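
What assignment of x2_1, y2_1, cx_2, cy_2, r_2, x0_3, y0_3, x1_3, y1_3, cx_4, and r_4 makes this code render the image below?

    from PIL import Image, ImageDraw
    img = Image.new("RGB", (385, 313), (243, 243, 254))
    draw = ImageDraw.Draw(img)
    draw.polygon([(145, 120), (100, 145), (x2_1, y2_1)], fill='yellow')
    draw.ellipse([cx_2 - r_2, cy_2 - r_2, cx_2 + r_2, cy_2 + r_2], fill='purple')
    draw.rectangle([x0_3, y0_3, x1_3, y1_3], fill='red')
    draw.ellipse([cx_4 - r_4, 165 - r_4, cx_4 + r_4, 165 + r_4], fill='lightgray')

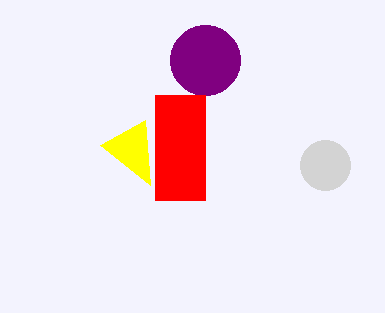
x2_1 = 150, y2_1 = 185, cx_2 = 205, cy_2 = 60, r_2 = 35, x0_3 = 155, y0_3 = 95, x1_3 = 205, y1_3 = 200, cx_4 = 325, r_4 = 25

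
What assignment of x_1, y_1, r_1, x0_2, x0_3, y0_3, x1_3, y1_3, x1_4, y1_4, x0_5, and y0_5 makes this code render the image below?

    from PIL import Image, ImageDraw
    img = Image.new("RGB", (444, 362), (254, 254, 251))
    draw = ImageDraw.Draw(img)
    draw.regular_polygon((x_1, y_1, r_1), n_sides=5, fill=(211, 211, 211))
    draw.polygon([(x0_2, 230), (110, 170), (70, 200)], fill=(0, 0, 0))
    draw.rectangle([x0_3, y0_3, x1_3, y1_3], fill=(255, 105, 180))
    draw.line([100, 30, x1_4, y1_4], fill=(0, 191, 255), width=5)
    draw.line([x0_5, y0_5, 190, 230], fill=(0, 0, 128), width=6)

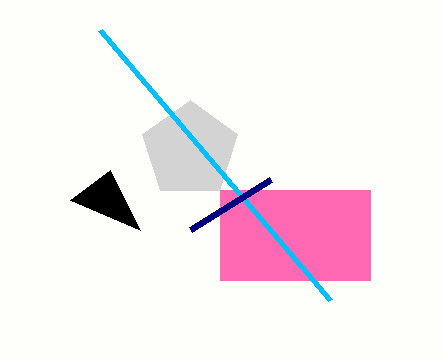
x_1 = 190, y_1 = 150, r_1 = 50, x0_2 = 140, x0_3 = 220, y0_3 = 190, x1_3 = 370, y1_3 = 280, x1_4 = 330, y1_4 = 300, x0_5 = 270, y0_5 = 180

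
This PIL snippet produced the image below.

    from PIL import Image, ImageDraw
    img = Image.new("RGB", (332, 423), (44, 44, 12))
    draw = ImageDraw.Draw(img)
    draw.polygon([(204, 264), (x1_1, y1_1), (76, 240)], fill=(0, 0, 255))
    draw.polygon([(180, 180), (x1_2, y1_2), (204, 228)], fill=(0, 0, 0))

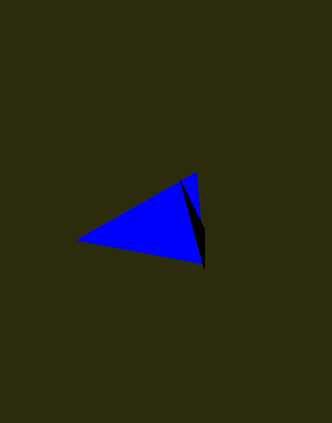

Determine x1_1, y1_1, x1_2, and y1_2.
x1_1 = 196, y1_1 = 172, x1_2 = 204, y1_2 = 268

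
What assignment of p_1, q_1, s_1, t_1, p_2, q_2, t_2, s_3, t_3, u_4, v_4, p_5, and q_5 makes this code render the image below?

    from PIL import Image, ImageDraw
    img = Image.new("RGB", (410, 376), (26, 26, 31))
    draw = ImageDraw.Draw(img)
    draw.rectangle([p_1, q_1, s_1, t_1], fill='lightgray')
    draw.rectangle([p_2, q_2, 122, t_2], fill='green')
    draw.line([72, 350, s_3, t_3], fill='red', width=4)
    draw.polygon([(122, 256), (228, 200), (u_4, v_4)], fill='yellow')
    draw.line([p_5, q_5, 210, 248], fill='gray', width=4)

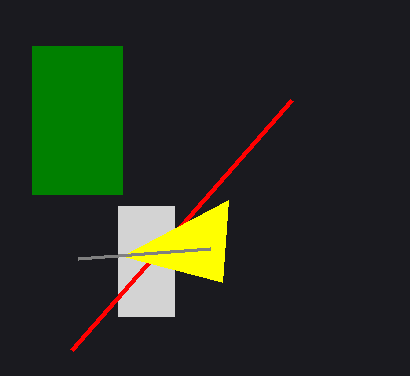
p_1 = 118, q_1 = 206, s_1 = 174, t_1 = 316, p_2 = 32, q_2 = 46, t_2 = 194, s_3 = 292, t_3 = 100, u_4 = 222, v_4 = 282, p_5 = 78, q_5 = 258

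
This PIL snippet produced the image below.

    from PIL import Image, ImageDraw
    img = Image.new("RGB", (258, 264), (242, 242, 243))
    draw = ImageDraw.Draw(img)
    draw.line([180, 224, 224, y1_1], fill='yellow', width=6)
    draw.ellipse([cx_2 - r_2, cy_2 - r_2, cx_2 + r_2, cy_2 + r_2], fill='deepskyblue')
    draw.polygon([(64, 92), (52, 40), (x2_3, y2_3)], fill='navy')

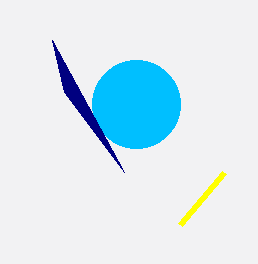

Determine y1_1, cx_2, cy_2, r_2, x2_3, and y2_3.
y1_1 = 172
cx_2 = 136
cy_2 = 104
r_2 = 44
x2_3 = 124
y2_3 = 172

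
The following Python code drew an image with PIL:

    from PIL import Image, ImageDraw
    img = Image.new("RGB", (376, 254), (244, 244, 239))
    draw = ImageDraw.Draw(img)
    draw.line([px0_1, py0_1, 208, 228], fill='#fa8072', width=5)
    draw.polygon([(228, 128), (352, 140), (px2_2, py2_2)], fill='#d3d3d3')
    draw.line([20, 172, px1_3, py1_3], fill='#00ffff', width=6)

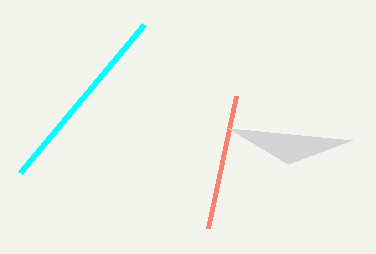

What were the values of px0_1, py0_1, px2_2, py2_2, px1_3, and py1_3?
px0_1 = 236; py0_1 = 96; px2_2 = 288; py2_2 = 164; px1_3 = 144; py1_3 = 24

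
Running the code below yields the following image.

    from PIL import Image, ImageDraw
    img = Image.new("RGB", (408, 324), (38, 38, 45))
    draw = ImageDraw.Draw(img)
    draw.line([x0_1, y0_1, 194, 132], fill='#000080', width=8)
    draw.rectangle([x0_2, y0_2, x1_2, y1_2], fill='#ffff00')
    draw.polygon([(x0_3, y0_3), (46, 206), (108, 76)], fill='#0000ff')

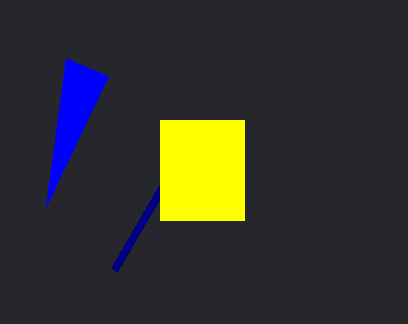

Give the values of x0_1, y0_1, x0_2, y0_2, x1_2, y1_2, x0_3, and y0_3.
x0_1 = 114, y0_1 = 270, x0_2 = 160, y0_2 = 120, x1_2 = 244, y1_2 = 220, x0_3 = 66, y0_3 = 58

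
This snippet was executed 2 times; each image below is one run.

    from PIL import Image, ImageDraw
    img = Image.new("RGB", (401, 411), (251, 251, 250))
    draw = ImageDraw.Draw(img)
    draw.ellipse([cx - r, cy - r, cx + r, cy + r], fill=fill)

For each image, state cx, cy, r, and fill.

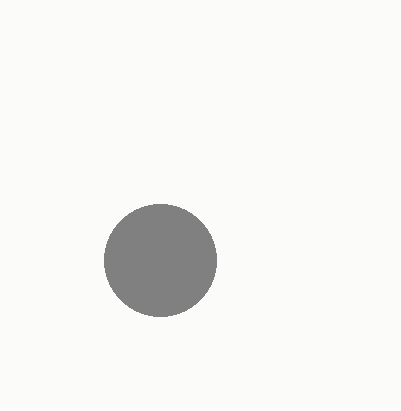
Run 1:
cx = 160; cy = 260; r = 56; fill = 'gray'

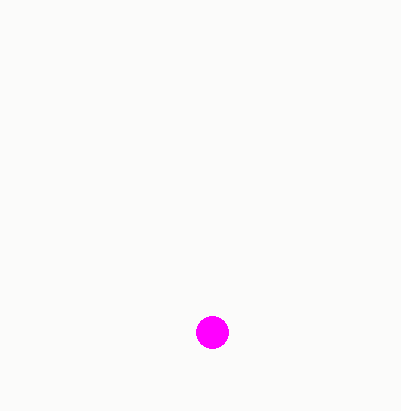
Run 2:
cx = 212; cy = 332; r = 16; fill = 'magenta'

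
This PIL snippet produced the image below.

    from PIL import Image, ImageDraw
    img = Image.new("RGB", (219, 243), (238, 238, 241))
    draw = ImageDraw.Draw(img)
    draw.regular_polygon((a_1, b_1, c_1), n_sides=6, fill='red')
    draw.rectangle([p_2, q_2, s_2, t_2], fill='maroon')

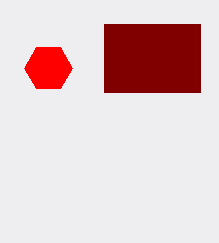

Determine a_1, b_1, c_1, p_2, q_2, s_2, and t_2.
a_1 = 48; b_1 = 68; c_1 = 24; p_2 = 104; q_2 = 24; s_2 = 200; t_2 = 92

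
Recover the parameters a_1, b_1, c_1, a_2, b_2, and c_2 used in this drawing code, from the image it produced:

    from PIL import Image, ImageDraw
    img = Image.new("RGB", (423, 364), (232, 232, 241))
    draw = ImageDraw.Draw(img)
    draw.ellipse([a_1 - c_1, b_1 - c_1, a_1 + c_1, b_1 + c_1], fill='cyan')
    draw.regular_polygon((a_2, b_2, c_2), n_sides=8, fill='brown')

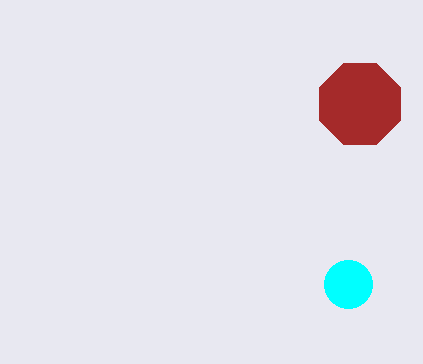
a_1 = 348
b_1 = 284
c_1 = 24
a_2 = 360
b_2 = 104
c_2 = 44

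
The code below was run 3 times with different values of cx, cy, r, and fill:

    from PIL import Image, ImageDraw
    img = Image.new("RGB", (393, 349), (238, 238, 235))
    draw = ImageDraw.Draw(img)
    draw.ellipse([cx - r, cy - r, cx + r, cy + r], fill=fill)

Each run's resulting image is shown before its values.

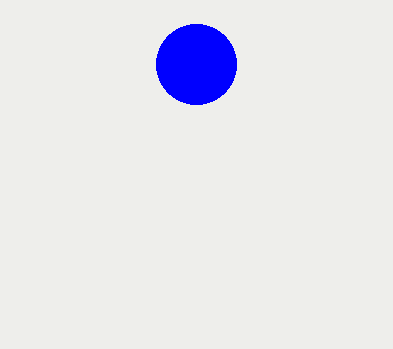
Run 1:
cx = 196, cy = 64, r = 40, fill = 'blue'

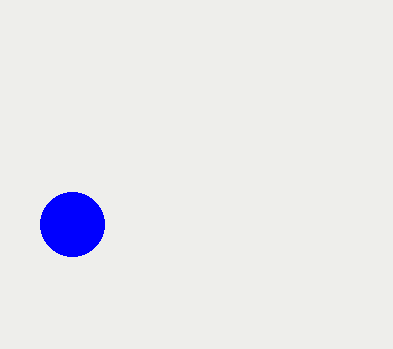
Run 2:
cx = 72; cy = 224; r = 32; fill = 'blue'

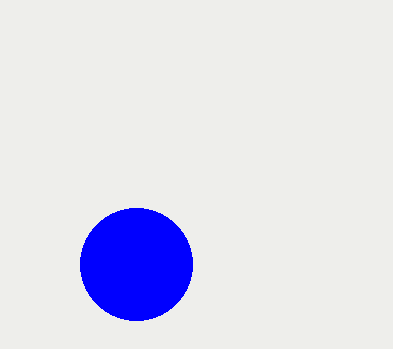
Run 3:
cx = 136, cy = 264, r = 56, fill = 'blue'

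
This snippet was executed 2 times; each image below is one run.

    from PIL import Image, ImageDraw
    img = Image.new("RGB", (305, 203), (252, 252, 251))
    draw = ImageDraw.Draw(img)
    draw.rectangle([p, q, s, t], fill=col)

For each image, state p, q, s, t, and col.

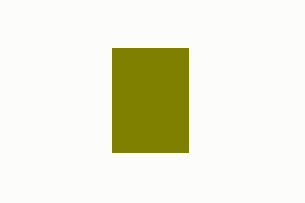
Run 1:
p = 112; q = 48; s = 188; t = 152; col = 'olive'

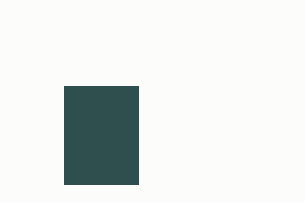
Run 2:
p = 64; q = 86; s = 138; t = 184; col = 'darkslategray'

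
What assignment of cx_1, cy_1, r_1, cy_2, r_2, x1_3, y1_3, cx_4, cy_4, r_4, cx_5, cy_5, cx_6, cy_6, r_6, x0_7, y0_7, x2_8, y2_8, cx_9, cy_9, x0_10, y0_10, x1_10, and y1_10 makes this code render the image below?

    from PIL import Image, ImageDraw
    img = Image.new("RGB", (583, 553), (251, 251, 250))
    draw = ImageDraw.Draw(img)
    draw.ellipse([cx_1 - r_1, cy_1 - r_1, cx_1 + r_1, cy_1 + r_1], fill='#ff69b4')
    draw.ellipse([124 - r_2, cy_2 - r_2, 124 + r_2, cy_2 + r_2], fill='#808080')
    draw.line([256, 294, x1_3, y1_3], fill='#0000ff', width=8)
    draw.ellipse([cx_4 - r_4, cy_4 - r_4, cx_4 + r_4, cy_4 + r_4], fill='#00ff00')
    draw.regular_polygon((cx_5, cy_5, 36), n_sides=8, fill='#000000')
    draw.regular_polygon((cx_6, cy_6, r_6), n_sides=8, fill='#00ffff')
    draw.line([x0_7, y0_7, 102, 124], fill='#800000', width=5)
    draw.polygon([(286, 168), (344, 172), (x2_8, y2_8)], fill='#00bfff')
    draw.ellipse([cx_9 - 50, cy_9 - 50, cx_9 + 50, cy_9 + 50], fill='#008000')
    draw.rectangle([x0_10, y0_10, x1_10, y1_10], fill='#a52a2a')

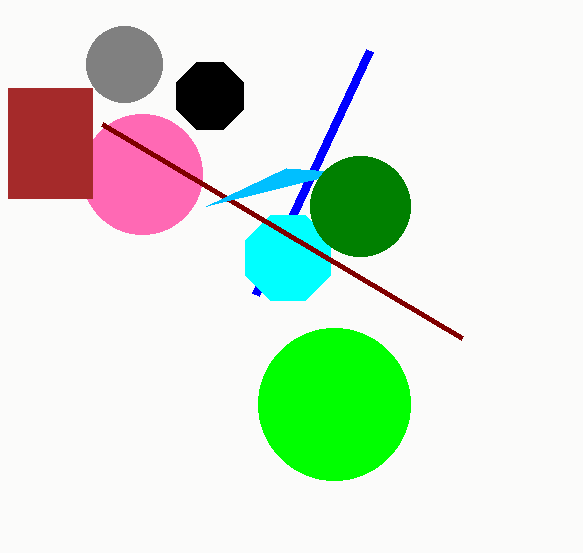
cx_1 = 142, cy_1 = 174, r_1 = 60, cy_2 = 64, r_2 = 38, x1_3 = 370, y1_3 = 50, cx_4 = 334, cy_4 = 404, r_4 = 76, cx_5 = 210, cy_5 = 96, cx_6 = 288, cy_6 = 258, r_6 = 46, x0_7 = 462, y0_7 = 338, x2_8 = 206, y2_8 = 206, cx_9 = 360, cy_9 = 206, x0_10 = 8, y0_10 = 88, x1_10 = 92, y1_10 = 198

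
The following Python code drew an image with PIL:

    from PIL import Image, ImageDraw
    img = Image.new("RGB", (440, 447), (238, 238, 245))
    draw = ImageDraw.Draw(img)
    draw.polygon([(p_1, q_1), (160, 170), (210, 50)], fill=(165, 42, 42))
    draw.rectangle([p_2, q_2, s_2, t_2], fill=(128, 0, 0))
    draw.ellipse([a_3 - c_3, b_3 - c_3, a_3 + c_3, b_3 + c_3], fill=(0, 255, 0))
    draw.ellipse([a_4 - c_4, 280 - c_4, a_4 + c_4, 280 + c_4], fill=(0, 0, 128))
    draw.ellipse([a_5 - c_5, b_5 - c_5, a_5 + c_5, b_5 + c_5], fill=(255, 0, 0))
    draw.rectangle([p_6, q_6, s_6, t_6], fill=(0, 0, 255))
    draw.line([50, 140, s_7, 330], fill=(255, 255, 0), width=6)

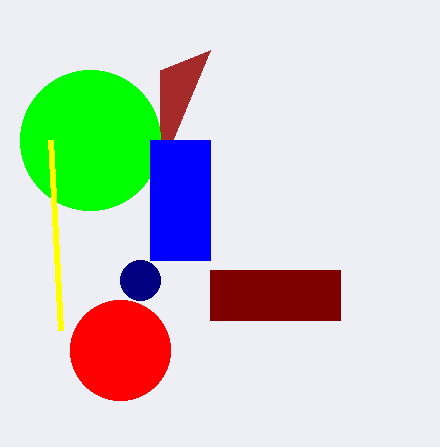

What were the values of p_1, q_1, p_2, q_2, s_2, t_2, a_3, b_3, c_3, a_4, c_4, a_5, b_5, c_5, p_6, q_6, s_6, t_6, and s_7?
p_1 = 160
q_1 = 70
p_2 = 210
q_2 = 270
s_2 = 340
t_2 = 320
a_3 = 90
b_3 = 140
c_3 = 70
a_4 = 140
c_4 = 20
a_5 = 120
b_5 = 350
c_5 = 50
p_6 = 150
q_6 = 140
s_6 = 210
t_6 = 260
s_7 = 60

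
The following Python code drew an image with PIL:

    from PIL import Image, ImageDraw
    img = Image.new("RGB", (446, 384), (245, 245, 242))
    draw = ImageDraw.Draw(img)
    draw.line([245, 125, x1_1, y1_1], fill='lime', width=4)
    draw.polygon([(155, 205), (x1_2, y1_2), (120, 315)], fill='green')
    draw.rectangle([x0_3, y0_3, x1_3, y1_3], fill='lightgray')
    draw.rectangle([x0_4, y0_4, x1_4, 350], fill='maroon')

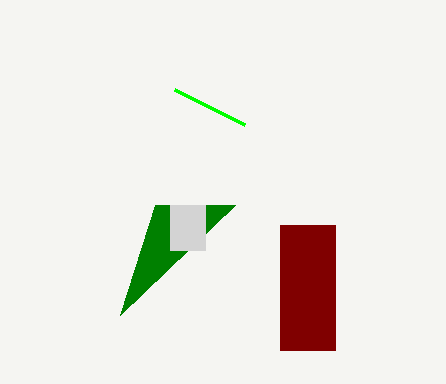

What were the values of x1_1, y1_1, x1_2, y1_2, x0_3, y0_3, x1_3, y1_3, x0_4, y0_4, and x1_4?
x1_1 = 175, y1_1 = 90, x1_2 = 235, y1_2 = 205, x0_3 = 170, y0_3 = 205, x1_3 = 205, y1_3 = 250, x0_4 = 280, y0_4 = 225, x1_4 = 335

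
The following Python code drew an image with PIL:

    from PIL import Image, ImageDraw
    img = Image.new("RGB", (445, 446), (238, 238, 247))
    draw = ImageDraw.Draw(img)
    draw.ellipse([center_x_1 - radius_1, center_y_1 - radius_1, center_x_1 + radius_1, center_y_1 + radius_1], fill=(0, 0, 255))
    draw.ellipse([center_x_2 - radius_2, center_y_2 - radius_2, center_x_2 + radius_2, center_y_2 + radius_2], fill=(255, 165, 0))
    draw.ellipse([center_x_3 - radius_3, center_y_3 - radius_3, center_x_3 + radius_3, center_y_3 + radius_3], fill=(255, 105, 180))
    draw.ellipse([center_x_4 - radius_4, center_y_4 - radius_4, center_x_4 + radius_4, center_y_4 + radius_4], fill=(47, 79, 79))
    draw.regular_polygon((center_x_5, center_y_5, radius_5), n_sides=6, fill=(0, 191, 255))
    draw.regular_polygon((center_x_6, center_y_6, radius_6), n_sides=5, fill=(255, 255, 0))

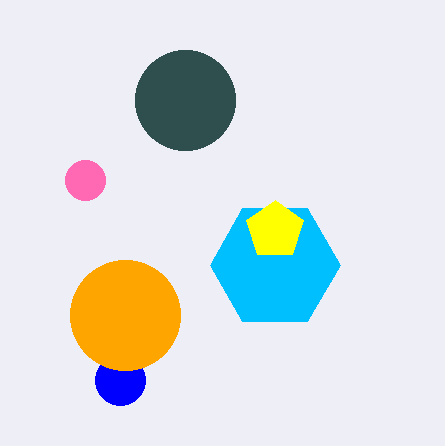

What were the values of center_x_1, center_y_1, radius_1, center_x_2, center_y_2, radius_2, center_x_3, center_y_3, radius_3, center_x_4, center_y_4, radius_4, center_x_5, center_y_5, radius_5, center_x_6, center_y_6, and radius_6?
center_x_1 = 120
center_y_1 = 380
radius_1 = 25
center_x_2 = 125
center_y_2 = 315
radius_2 = 55
center_x_3 = 85
center_y_3 = 180
radius_3 = 20
center_x_4 = 185
center_y_4 = 100
radius_4 = 50
center_x_5 = 275
center_y_5 = 265
radius_5 = 65
center_x_6 = 275
center_y_6 = 230
radius_6 = 30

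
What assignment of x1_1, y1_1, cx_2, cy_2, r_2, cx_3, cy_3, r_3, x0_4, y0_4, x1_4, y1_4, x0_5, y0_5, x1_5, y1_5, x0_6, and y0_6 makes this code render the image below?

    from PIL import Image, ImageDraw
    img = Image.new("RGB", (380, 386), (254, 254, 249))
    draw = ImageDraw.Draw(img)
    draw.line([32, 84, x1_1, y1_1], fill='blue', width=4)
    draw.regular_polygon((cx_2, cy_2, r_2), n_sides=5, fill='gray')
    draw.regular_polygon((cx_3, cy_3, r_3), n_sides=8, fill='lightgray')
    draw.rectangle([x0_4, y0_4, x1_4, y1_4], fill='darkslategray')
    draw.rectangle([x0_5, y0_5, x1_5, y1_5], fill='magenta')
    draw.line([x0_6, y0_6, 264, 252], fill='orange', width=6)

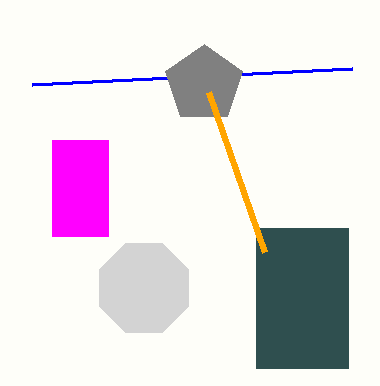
x1_1 = 352, y1_1 = 68, cx_2 = 204, cy_2 = 84, r_2 = 40, cx_3 = 144, cy_3 = 288, r_3 = 48, x0_4 = 256, y0_4 = 228, x1_4 = 348, y1_4 = 368, x0_5 = 52, y0_5 = 140, x1_5 = 108, y1_5 = 236, x0_6 = 208, y0_6 = 92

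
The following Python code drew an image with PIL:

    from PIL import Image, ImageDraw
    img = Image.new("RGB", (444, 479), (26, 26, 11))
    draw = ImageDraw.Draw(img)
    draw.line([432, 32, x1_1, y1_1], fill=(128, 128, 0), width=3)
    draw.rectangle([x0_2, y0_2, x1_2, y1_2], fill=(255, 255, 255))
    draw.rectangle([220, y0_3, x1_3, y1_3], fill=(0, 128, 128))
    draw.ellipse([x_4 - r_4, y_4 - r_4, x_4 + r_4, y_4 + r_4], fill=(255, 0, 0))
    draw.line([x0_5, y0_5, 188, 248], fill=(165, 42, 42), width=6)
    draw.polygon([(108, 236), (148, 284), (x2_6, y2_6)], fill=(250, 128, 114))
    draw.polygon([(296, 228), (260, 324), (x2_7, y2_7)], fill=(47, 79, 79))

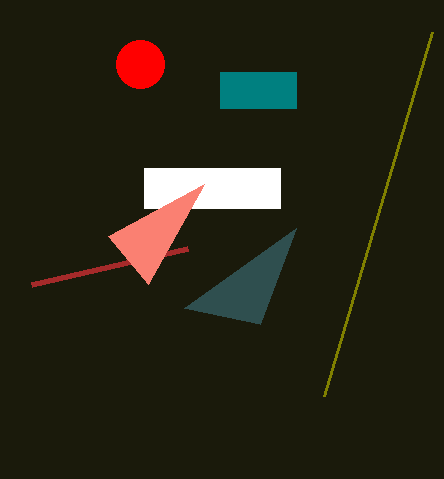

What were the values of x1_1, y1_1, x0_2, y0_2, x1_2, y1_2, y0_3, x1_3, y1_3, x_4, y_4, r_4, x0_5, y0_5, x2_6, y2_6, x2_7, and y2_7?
x1_1 = 324
y1_1 = 396
x0_2 = 144
y0_2 = 168
x1_2 = 280
y1_2 = 208
y0_3 = 72
x1_3 = 296
y1_3 = 108
x_4 = 140
y_4 = 64
r_4 = 24
x0_5 = 32
y0_5 = 284
x2_6 = 204
y2_6 = 184
x2_7 = 184
y2_7 = 308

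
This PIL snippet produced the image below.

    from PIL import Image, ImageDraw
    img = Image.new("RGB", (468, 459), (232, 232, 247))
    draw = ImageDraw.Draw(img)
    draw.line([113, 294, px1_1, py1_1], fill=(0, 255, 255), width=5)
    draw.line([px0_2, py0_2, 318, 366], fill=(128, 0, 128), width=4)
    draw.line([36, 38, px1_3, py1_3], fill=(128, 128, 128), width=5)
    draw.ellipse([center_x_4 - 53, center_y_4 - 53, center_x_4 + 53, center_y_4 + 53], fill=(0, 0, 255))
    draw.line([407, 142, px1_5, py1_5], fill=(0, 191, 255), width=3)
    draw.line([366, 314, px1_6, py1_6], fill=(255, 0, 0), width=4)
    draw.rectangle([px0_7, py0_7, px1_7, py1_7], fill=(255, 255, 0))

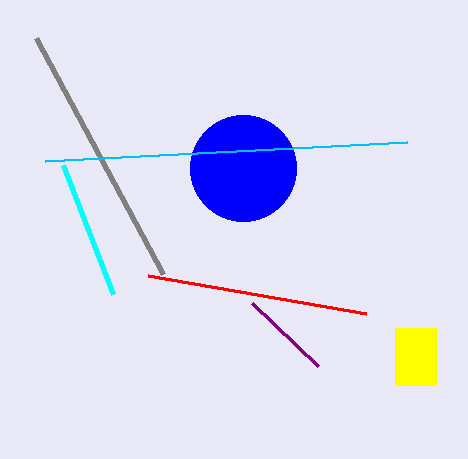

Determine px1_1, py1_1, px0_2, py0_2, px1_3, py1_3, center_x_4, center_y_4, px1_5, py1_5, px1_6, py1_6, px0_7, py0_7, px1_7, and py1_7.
px1_1 = 63, py1_1 = 165, px0_2 = 252, py0_2 = 303, px1_3 = 163, py1_3 = 274, center_x_4 = 243, center_y_4 = 168, px1_5 = 45, py1_5 = 161, px1_6 = 148, py1_6 = 276, px0_7 = 395, py0_7 = 328, px1_7 = 436, py1_7 = 385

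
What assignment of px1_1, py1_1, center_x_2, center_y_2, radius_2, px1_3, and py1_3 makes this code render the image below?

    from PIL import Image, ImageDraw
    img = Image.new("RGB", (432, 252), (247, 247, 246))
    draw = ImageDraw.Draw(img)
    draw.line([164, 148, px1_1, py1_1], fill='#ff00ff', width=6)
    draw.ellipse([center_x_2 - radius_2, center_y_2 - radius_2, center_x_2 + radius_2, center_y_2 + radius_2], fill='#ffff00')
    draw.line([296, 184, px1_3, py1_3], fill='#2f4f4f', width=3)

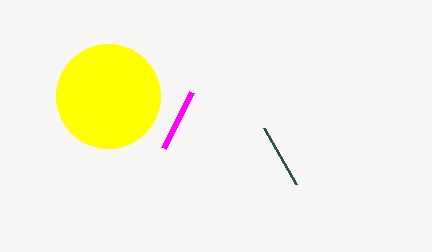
px1_1 = 192, py1_1 = 92, center_x_2 = 108, center_y_2 = 96, radius_2 = 52, px1_3 = 264, py1_3 = 128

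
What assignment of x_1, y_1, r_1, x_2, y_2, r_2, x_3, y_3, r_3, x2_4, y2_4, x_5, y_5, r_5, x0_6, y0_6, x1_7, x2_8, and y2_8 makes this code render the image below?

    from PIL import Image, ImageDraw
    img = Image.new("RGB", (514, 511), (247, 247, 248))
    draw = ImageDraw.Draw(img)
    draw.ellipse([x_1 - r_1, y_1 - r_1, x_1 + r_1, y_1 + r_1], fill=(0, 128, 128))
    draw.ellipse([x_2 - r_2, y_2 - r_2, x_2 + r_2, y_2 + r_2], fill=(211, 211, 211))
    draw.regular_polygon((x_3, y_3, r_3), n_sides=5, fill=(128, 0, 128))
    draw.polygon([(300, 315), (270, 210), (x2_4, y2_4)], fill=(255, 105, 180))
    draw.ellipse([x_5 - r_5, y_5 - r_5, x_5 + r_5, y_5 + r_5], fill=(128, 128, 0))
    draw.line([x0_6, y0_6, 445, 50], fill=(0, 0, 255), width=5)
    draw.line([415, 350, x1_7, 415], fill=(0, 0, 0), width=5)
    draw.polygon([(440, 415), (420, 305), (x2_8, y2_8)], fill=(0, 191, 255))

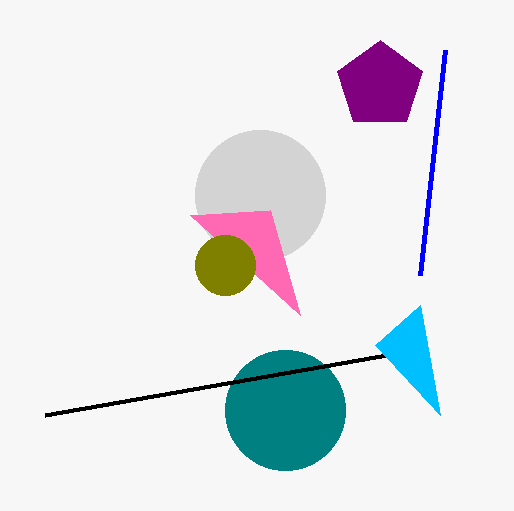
x_1 = 285; y_1 = 410; r_1 = 60; x_2 = 260; y_2 = 195; r_2 = 65; x_3 = 380; y_3 = 85; r_3 = 45; x2_4 = 190; y2_4 = 215; x_5 = 225; y_5 = 265; r_5 = 30; x0_6 = 420; y0_6 = 275; x1_7 = 45; x2_8 = 375; y2_8 = 345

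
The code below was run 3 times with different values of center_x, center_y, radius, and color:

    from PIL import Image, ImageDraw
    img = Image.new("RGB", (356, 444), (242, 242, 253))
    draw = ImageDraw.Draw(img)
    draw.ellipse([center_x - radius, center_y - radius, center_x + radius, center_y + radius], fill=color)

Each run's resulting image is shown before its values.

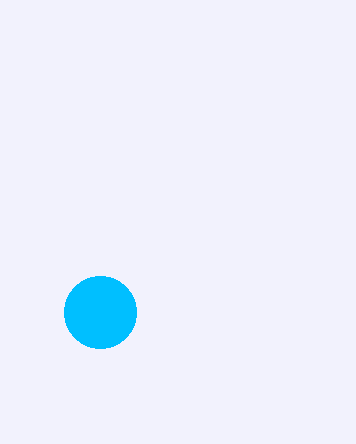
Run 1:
center_x = 100
center_y = 312
radius = 36
color = 'deepskyblue'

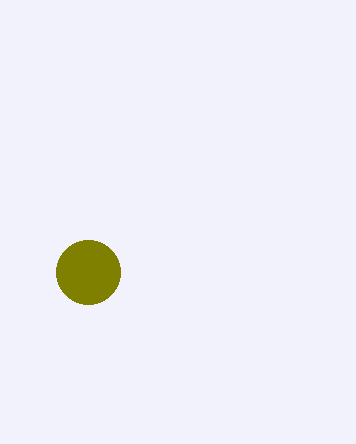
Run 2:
center_x = 88; center_y = 272; radius = 32; color = 'olive'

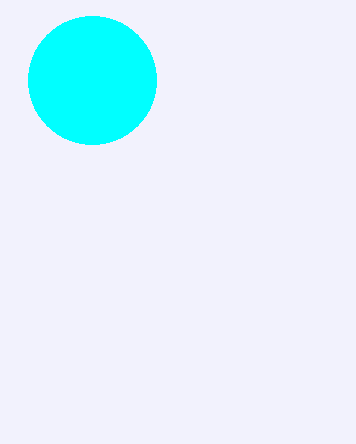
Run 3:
center_x = 92; center_y = 80; radius = 64; color = 'cyan'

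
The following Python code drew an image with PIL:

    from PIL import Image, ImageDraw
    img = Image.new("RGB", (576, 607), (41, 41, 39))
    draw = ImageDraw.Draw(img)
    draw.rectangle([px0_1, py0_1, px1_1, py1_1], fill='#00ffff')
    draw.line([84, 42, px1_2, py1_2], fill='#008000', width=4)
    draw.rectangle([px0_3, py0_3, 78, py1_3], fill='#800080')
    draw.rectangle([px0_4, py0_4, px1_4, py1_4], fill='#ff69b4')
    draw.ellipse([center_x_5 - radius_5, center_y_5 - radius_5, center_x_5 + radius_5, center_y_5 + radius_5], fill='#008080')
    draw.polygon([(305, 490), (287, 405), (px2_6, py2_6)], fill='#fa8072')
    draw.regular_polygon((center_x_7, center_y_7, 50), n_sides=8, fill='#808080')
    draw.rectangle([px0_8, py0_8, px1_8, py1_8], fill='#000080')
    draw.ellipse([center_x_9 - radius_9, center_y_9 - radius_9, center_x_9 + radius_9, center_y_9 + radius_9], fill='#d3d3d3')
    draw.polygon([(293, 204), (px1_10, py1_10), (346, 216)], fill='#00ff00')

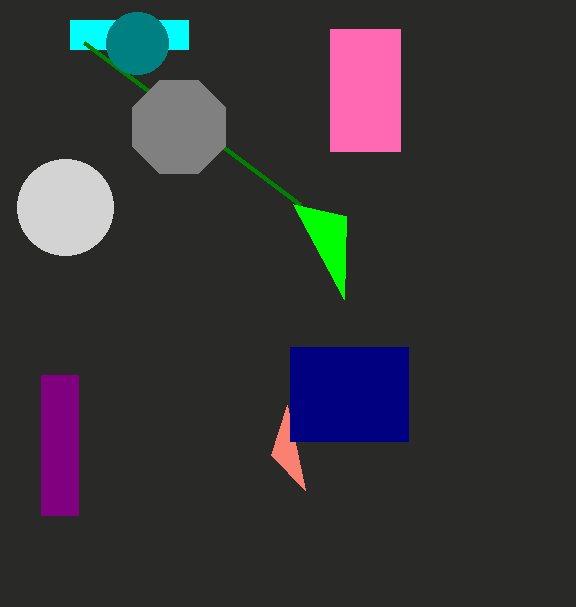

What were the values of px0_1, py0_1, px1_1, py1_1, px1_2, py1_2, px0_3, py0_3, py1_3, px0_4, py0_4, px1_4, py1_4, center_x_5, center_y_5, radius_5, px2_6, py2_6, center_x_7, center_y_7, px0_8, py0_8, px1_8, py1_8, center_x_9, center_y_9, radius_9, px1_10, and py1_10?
px0_1 = 70
py0_1 = 20
px1_1 = 188
py1_1 = 49
px1_2 = 300
py1_2 = 204
px0_3 = 41
py0_3 = 375
py1_3 = 515
px0_4 = 330
py0_4 = 29
px1_4 = 400
py1_4 = 151
center_x_5 = 137
center_y_5 = 43
radius_5 = 31
px2_6 = 271
py2_6 = 455
center_x_7 = 179
center_y_7 = 127
px0_8 = 290
py0_8 = 347
px1_8 = 408
py1_8 = 441
center_x_9 = 65
center_y_9 = 207
radius_9 = 48
px1_10 = 344
py1_10 = 299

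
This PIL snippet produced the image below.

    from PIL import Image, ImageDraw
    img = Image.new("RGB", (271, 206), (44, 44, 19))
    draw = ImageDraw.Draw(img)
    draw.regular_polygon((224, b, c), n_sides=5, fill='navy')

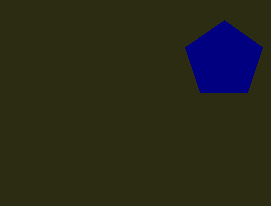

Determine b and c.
b = 60
c = 40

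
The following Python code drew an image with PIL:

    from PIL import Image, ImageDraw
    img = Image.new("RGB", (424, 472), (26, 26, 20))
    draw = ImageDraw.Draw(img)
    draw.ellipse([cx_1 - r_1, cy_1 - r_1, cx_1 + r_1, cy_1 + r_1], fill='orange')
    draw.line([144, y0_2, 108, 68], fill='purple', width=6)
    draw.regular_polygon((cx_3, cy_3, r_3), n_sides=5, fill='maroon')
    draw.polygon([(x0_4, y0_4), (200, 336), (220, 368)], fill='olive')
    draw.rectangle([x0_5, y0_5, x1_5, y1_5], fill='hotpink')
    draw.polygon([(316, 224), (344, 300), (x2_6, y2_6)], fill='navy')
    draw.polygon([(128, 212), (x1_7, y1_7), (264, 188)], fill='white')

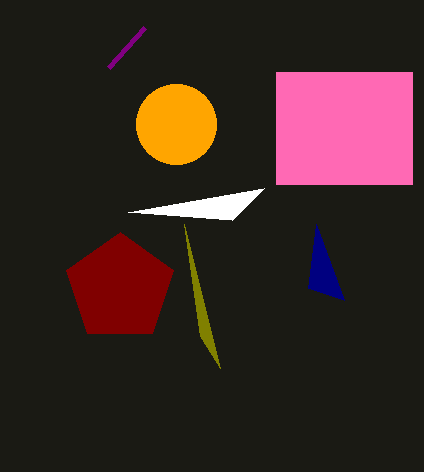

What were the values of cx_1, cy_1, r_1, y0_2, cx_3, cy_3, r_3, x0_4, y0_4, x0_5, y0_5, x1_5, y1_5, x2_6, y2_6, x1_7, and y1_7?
cx_1 = 176; cy_1 = 124; r_1 = 40; y0_2 = 28; cx_3 = 120; cy_3 = 288; r_3 = 56; x0_4 = 184; y0_4 = 224; x0_5 = 276; y0_5 = 72; x1_5 = 412; y1_5 = 184; x2_6 = 308; y2_6 = 288; x1_7 = 232; y1_7 = 220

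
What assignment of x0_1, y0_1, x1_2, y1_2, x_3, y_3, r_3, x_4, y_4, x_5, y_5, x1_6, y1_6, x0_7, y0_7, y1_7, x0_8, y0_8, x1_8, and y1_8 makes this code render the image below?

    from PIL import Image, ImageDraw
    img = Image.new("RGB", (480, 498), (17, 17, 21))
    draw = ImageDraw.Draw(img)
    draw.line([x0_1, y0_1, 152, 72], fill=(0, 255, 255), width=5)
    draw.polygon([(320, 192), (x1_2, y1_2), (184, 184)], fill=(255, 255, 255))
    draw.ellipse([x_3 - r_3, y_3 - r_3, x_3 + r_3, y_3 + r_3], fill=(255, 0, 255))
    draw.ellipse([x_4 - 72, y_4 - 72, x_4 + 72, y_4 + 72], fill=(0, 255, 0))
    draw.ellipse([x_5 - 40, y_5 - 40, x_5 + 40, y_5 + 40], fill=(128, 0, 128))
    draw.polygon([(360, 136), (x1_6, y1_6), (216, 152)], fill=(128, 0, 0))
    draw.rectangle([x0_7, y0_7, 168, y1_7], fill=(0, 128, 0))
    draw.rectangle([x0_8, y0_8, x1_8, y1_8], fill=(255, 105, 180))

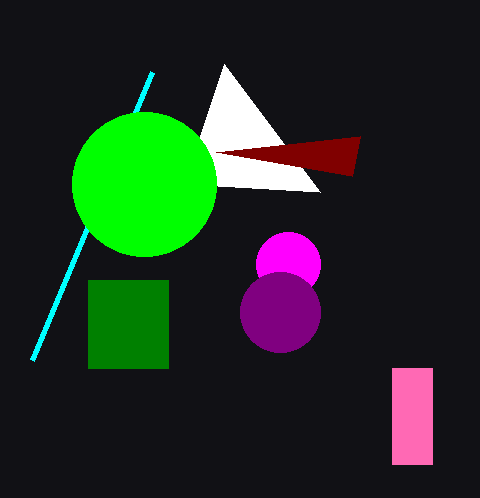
x0_1 = 32; y0_1 = 360; x1_2 = 224; y1_2 = 64; x_3 = 288; y_3 = 264; r_3 = 32; x_4 = 144; y_4 = 184; x_5 = 280; y_5 = 312; x1_6 = 352; y1_6 = 176; x0_7 = 88; y0_7 = 280; y1_7 = 368; x0_8 = 392; y0_8 = 368; x1_8 = 432; y1_8 = 464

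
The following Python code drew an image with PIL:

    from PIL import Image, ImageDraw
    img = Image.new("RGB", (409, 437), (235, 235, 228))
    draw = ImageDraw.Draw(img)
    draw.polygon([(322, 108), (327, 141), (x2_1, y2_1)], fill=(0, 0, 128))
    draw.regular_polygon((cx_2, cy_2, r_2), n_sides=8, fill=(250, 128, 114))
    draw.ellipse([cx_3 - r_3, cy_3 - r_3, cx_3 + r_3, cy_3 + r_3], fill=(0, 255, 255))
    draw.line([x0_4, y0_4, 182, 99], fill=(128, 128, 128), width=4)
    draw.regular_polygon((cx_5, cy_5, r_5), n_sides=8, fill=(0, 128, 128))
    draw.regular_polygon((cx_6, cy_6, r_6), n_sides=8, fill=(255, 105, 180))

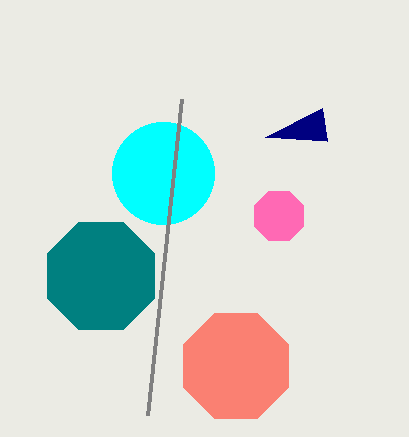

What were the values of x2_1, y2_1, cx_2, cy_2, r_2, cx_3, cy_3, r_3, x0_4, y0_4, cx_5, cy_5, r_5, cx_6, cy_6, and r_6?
x2_1 = 265, y2_1 = 137, cx_2 = 236, cy_2 = 366, r_2 = 57, cx_3 = 163, cy_3 = 173, r_3 = 51, x0_4 = 148, y0_4 = 415, cx_5 = 101, cy_5 = 276, r_5 = 58, cx_6 = 279, cy_6 = 216, r_6 = 27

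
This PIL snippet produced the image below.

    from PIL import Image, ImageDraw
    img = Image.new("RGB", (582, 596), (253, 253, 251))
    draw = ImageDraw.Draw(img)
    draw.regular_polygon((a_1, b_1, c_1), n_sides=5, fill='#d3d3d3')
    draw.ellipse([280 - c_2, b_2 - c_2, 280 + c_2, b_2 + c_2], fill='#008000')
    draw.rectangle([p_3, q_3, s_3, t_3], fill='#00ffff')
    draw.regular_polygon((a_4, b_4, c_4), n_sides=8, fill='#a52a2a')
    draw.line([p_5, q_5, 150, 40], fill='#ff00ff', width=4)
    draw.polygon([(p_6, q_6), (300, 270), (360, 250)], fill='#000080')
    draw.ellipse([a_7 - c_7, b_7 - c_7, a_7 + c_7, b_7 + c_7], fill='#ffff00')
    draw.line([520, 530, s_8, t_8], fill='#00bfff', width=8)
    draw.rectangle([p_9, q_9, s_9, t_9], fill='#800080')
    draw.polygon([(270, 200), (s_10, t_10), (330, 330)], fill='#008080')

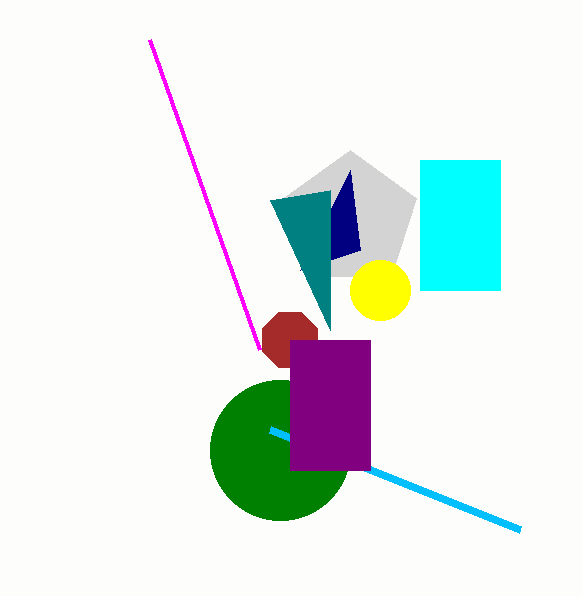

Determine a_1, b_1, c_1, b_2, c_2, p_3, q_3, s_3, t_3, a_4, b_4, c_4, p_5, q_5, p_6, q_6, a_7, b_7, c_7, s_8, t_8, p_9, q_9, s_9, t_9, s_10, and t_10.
a_1 = 350
b_1 = 220
c_1 = 70
b_2 = 450
c_2 = 70
p_3 = 420
q_3 = 160
s_3 = 500
t_3 = 290
a_4 = 290
b_4 = 340
c_4 = 30
p_5 = 260
q_5 = 350
p_6 = 350
q_6 = 170
a_7 = 380
b_7 = 290
c_7 = 30
s_8 = 270
t_8 = 430
p_9 = 290
q_9 = 340
s_9 = 370
t_9 = 470
s_10 = 330
t_10 = 190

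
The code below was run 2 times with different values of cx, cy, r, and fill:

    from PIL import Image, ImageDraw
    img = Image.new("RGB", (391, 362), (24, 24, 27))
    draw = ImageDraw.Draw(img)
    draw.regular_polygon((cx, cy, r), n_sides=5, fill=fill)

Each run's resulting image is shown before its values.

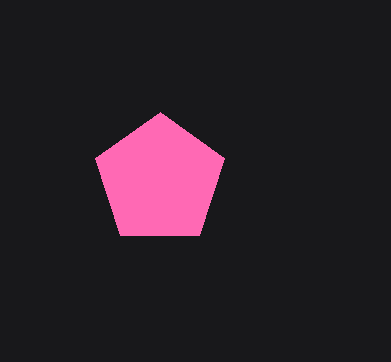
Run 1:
cx = 160; cy = 180; r = 68; fill = 'hotpink'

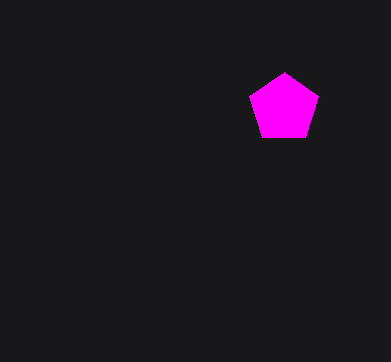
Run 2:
cx = 284
cy = 108
r = 36
fill = 'magenta'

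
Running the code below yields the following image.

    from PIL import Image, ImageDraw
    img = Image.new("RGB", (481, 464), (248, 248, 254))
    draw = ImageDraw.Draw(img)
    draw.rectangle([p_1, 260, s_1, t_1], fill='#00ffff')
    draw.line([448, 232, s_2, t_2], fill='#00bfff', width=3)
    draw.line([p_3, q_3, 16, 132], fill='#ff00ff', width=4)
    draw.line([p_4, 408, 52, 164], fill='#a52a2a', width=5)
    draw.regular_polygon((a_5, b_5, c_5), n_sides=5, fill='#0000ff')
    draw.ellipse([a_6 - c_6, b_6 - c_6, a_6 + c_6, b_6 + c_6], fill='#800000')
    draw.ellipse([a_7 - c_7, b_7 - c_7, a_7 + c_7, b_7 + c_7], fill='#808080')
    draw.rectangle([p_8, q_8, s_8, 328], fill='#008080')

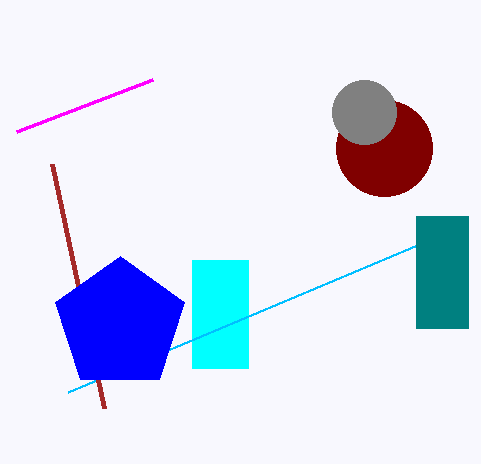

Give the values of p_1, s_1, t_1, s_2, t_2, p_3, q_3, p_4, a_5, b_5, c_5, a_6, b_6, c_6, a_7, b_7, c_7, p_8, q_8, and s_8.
p_1 = 192; s_1 = 248; t_1 = 368; s_2 = 68; t_2 = 392; p_3 = 152; q_3 = 80; p_4 = 104; a_5 = 120; b_5 = 324; c_5 = 68; a_6 = 384; b_6 = 148; c_6 = 48; a_7 = 364; b_7 = 112; c_7 = 32; p_8 = 416; q_8 = 216; s_8 = 468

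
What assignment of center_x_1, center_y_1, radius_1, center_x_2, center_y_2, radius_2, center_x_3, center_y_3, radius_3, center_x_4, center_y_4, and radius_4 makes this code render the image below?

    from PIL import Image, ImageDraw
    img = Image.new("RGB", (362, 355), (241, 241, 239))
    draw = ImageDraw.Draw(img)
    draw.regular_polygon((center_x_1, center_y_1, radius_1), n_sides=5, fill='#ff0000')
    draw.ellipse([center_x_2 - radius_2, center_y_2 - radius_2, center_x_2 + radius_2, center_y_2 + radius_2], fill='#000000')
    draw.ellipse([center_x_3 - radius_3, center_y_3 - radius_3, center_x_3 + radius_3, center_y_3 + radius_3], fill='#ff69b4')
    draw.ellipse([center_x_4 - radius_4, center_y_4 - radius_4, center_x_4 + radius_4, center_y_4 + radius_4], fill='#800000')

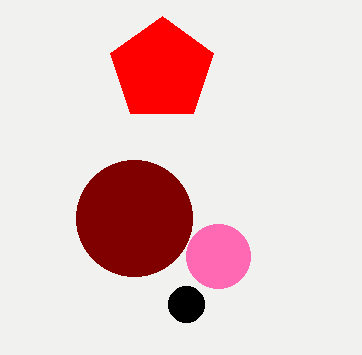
center_x_1 = 162; center_y_1 = 70; radius_1 = 54; center_x_2 = 186; center_y_2 = 304; radius_2 = 18; center_x_3 = 218; center_y_3 = 256; radius_3 = 32; center_x_4 = 134; center_y_4 = 218; radius_4 = 58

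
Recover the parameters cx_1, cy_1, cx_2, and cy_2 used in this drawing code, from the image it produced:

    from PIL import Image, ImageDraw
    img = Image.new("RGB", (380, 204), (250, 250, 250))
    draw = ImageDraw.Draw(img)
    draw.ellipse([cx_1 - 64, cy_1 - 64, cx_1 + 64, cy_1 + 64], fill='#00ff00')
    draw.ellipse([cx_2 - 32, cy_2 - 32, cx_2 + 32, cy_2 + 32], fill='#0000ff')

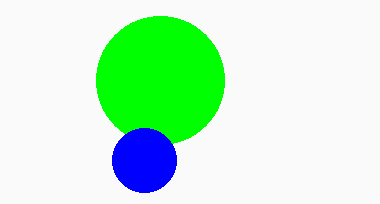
cx_1 = 160, cy_1 = 80, cx_2 = 144, cy_2 = 160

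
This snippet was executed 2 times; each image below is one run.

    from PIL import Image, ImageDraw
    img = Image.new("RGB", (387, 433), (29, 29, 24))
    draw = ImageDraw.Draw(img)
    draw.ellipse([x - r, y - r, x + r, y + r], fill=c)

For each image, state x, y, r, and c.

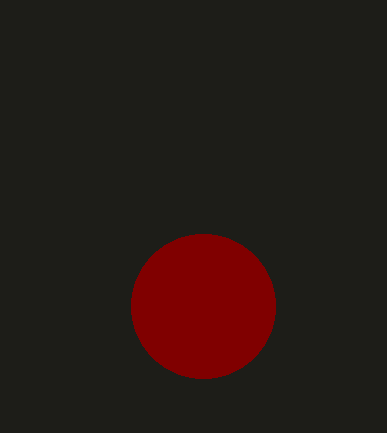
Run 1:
x = 203, y = 306, r = 72, c = 'maroon'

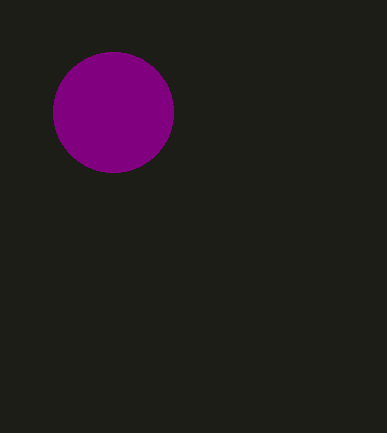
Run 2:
x = 113, y = 112, r = 60, c = 'purple'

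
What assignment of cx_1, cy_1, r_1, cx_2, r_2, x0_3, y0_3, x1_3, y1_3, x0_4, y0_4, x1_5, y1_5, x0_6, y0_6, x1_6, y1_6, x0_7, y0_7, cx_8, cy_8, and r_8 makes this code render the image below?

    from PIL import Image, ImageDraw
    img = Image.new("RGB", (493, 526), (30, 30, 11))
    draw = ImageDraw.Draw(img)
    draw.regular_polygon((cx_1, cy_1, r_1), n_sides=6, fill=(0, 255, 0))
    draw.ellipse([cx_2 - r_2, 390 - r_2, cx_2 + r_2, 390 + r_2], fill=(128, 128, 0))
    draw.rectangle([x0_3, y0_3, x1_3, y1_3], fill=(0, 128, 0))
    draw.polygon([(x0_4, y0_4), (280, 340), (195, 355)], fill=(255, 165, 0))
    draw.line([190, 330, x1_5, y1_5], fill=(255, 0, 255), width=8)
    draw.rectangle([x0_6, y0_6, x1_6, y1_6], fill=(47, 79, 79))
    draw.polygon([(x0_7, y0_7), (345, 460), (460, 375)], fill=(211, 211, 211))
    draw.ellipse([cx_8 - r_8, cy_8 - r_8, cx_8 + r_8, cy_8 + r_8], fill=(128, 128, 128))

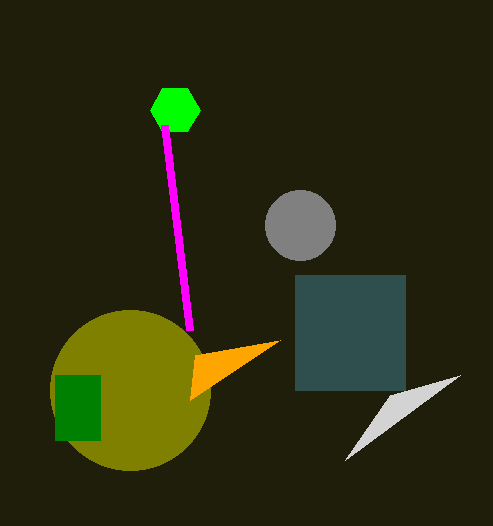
cx_1 = 175, cy_1 = 110, r_1 = 25, cx_2 = 130, r_2 = 80, x0_3 = 55, y0_3 = 375, x1_3 = 100, y1_3 = 440, x0_4 = 190, y0_4 = 400, x1_5 = 165, y1_5 = 125, x0_6 = 295, y0_6 = 275, x1_6 = 405, y1_6 = 390, x0_7 = 390, y0_7 = 395, cx_8 = 300, cy_8 = 225, r_8 = 35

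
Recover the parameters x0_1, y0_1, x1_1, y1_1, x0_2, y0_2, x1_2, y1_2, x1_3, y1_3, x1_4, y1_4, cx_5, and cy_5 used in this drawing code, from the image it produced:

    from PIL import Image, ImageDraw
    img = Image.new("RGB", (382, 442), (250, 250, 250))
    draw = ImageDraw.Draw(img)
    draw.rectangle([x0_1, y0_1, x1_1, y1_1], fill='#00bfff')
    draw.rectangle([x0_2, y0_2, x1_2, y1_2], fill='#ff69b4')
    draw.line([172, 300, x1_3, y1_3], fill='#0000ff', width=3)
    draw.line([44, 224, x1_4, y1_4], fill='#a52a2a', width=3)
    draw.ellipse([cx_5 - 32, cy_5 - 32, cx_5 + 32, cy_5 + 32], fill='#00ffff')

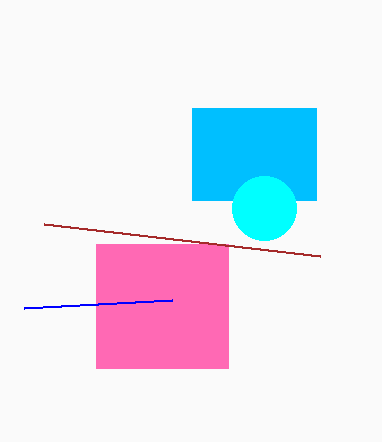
x0_1 = 192; y0_1 = 108; x1_1 = 316; y1_1 = 200; x0_2 = 96; y0_2 = 244; x1_2 = 228; y1_2 = 368; x1_3 = 24; y1_3 = 308; x1_4 = 320; y1_4 = 256; cx_5 = 264; cy_5 = 208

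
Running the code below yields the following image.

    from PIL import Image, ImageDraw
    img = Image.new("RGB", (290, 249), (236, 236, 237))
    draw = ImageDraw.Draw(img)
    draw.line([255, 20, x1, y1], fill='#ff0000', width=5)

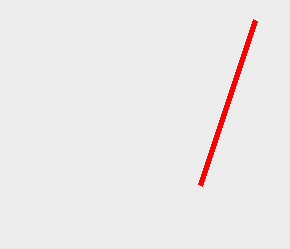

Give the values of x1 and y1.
x1 = 200; y1 = 185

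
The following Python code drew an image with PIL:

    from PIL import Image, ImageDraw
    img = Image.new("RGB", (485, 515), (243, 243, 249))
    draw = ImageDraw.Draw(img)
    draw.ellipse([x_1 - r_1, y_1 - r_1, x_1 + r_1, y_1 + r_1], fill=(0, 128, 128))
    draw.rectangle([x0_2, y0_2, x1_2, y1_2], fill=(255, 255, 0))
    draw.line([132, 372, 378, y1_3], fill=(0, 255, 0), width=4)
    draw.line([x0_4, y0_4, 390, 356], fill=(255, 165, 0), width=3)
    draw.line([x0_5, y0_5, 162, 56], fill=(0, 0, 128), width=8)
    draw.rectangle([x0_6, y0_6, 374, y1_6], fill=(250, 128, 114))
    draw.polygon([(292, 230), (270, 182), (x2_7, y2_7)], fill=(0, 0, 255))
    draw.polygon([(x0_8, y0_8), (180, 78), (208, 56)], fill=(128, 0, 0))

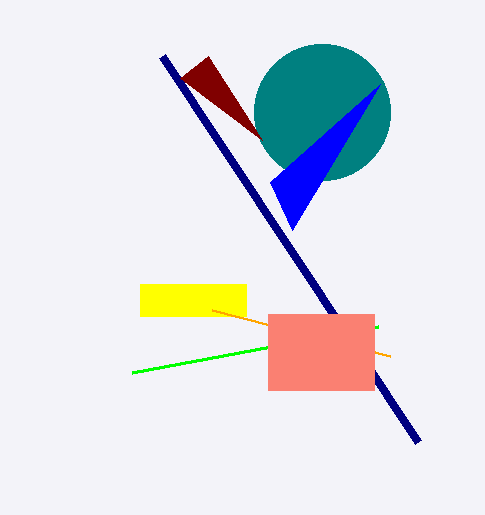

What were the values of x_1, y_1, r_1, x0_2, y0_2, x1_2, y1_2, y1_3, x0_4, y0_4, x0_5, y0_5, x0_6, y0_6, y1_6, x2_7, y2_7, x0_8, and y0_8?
x_1 = 322
y_1 = 112
r_1 = 68
x0_2 = 140
y0_2 = 284
x1_2 = 246
y1_2 = 316
y1_3 = 326
x0_4 = 212
y0_4 = 310
x0_5 = 418
y0_5 = 442
x0_6 = 268
y0_6 = 314
y1_6 = 390
x2_7 = 380
y2_7 = 84
x0_8 = 262
y0_8 = 140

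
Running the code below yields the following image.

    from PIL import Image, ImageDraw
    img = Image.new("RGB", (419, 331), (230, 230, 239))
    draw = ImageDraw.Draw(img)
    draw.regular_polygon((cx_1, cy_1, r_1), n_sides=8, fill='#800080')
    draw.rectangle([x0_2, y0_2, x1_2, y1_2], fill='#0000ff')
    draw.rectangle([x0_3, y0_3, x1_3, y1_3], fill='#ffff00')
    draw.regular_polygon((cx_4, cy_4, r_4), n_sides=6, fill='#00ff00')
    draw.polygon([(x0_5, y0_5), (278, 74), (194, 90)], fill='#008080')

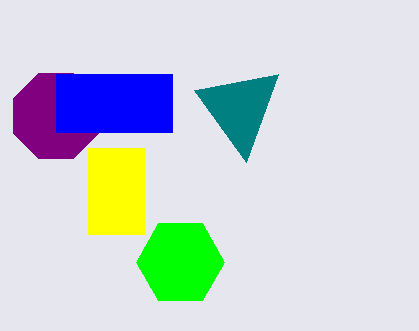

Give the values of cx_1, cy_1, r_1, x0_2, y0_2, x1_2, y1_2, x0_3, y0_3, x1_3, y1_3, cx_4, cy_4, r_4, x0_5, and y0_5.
cx_1 = 56; cy_1 = 116; r_1 = 46; x0_2 = 56; y0_2 = 74; x1_2 = 172; y1_2 = 132; x0_3 = 88; y0_3 = 148; x1_3 = 144; y1_3 = 234; cx_4 = 180; cy_4 = 262; r_4 = 44; x0_5 = 246; y0_5 = 162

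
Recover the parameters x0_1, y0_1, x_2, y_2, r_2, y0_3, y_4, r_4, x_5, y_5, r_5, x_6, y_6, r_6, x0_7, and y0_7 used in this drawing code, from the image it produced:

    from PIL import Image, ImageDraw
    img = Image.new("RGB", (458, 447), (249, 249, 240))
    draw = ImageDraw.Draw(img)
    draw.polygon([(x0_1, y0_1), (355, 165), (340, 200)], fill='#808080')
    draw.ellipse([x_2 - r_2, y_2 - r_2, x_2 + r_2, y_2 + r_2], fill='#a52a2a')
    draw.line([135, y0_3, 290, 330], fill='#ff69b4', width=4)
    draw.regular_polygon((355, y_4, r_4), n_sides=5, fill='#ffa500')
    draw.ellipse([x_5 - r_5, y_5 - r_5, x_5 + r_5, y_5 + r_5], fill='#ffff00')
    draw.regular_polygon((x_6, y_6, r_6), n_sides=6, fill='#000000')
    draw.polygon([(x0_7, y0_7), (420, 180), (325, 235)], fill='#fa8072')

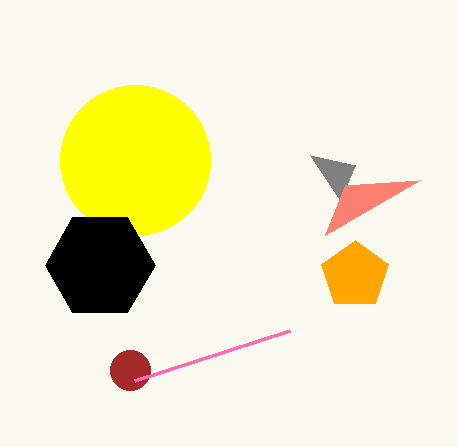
x0_1 = 310
y0_1 = 155
x_2 = 130
y_2 = 370
r_2 = 20
y0_3 = 380
y_4 = 275
r_4 = 35
x_5 = 135
y_5 = 160
r_5 = 75
x_6 = 100
y_6 = 265
r_6 = 55
x0_7 = 345
y0_7 = 185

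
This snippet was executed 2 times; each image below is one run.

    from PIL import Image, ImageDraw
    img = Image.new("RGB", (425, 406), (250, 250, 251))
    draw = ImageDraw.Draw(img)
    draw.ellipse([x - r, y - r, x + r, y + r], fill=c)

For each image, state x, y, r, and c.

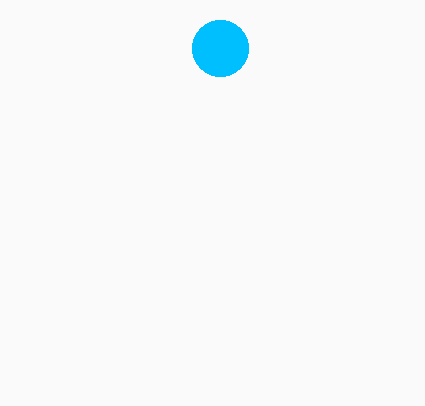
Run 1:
x = 220; y = 48; r = 28; c = 'deepskyblue'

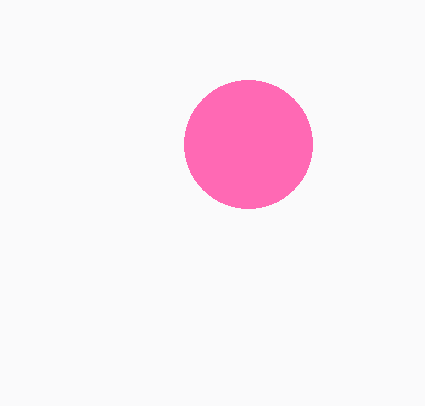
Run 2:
x = 248, y = 144, r = 64, c = 'hotpink'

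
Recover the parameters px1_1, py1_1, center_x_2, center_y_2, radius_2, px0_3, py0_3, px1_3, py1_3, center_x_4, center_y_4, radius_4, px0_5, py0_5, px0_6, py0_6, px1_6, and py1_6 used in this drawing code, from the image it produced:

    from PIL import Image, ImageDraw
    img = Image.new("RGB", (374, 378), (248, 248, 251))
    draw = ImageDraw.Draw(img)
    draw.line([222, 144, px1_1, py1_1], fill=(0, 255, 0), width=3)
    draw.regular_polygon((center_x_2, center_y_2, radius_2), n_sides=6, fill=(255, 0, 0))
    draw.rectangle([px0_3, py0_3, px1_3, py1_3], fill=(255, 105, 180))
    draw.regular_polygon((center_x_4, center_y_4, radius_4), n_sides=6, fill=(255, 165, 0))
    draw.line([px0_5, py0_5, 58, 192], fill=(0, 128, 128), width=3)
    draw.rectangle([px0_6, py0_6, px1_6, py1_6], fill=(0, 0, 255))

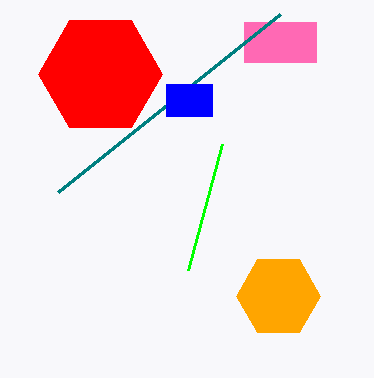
px1_1 = 188; py1_1 = 270; center_x_2 = 100; center_y_2 = 74; radius_2 = 62; px0_3 = 244; py0_3 = 22; px1_3 = 316; py1_3 = 62; center_x_4 = 278; center_y_4 = 296; radius_4 = 42; px0_5 = 280; py0_5 = 14; px0_6 = 166; py0_6 = 84; px1_6 = 212; py1_6 = 116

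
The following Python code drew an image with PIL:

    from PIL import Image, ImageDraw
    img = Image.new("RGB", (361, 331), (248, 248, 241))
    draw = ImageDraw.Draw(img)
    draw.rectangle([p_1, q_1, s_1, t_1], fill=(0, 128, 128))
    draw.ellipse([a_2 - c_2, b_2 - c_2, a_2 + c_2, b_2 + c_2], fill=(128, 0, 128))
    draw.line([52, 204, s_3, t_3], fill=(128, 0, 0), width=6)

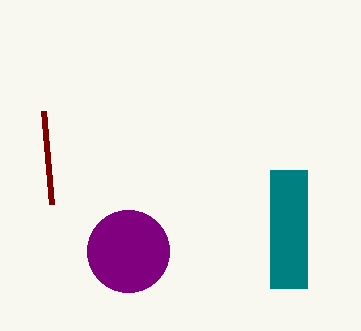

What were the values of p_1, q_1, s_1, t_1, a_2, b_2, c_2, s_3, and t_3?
p_1 = 270; q_1 = 170; s_1 = 307; t_1 = 288; a_2 = 128; b_2 = 251; c_2 = 41; s_3 = 44; t_3 = 111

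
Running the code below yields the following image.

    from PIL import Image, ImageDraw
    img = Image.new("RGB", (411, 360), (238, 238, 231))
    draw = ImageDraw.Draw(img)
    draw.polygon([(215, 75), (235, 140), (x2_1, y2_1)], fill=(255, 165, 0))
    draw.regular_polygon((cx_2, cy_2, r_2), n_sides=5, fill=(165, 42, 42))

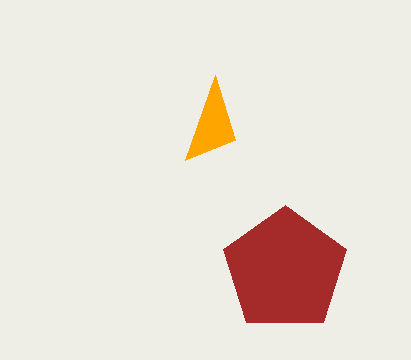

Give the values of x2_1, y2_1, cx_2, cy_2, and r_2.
x2_1 = 185; y2_1 = 160; cx_2 = 285; cy_2 = 270; r_2 = 65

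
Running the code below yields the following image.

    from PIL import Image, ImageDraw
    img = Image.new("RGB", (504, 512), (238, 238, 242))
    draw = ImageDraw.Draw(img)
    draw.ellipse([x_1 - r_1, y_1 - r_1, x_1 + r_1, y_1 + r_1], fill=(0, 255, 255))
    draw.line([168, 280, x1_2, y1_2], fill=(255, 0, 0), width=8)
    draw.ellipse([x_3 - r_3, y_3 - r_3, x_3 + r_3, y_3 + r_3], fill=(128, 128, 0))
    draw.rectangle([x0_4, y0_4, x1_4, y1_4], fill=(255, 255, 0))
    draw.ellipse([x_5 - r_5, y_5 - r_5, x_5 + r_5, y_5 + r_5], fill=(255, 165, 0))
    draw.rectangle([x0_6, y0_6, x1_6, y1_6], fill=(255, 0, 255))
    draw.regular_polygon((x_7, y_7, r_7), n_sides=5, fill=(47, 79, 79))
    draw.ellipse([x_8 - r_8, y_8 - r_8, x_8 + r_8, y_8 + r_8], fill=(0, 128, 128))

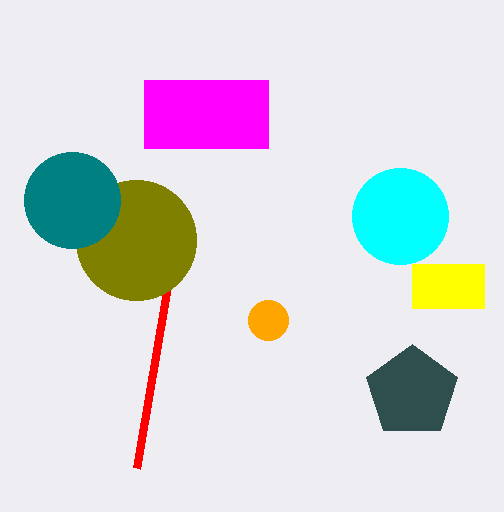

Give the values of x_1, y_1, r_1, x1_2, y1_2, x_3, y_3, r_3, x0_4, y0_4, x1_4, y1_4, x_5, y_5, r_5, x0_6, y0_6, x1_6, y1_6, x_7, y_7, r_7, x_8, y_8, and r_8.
x_1 = 400
y_1 = 216
r_1 = 48
x1_2 = 136
y1_2 = 468
x_3 = 136
y_3 = 240
r_3 = 60
x0_4 = 412
y0_4 = 264
x1_4 = 484
y1_4 = 308
x_5 = 268
y_5 = 320
r_5 = 20
x0_6 = 144
y0_6 = 80
x1_6 = 268
y1_6 = 148
x_7 = 412
y_7 = 392
r_7 = 48
x_8 = 72
y_8 = 200
r_8 = 48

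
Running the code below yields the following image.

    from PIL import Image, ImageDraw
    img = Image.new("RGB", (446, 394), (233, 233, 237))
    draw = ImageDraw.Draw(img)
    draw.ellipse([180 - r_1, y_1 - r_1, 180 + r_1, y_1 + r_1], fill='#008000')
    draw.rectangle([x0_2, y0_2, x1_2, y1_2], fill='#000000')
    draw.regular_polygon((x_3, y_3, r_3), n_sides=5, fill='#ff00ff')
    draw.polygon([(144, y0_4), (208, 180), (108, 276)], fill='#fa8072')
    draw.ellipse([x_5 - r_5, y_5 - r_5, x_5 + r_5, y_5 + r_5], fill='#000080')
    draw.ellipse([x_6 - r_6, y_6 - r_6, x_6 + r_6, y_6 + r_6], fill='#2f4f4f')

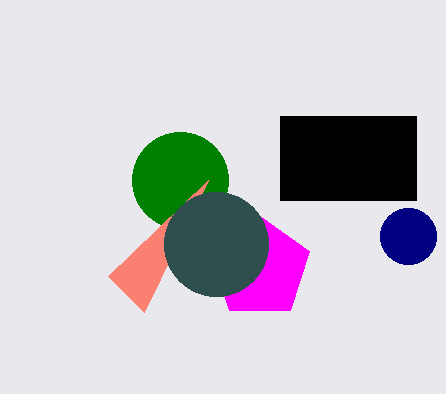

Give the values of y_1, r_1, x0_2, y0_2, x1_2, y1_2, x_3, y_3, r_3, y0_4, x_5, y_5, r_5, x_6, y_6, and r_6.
y_1 = 180; r_1 = 48; x0_2 = 280; y0_2 = 116; x1_2 = 416; y1_2 = 200; x_3 = 260; y_3 = 268; r_3 = 52; y0_4 = 312; x_5 = 408; y_5 = 236; r_5 = 28; x_6 = 216; y_6 = 244; r_6 = 52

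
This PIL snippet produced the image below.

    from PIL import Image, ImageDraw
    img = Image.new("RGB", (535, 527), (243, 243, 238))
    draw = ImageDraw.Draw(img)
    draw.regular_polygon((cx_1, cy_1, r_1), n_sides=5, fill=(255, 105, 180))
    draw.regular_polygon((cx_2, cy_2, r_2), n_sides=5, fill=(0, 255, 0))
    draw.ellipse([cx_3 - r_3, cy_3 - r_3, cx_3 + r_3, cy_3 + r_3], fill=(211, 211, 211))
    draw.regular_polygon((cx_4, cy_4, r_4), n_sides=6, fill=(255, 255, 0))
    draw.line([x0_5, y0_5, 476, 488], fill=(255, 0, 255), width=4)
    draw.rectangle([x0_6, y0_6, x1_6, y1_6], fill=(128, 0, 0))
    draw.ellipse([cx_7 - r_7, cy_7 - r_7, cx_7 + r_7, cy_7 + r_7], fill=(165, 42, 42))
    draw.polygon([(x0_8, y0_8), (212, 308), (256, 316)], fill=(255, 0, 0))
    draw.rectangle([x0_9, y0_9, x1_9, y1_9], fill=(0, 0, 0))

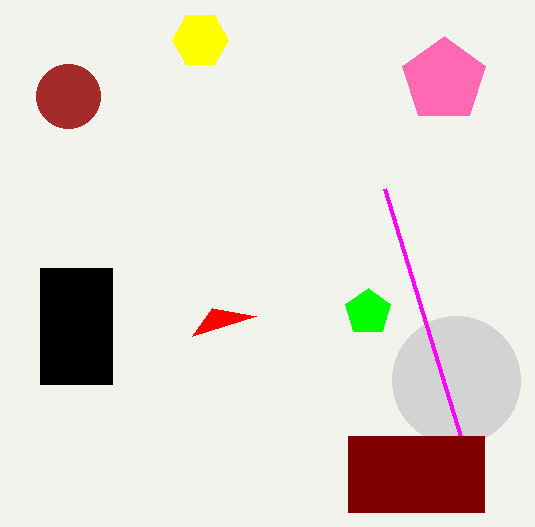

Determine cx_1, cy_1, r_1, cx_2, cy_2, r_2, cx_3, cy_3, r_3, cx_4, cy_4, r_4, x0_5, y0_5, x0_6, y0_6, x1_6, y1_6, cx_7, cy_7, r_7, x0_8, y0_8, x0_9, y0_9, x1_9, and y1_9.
cx_1 = 444, cy_1 = 80, r_1 = 44, cx_2 = 368, cy_2 = 312, r_2 = 24, cx_3 = 456, cy_3 = 380, r_3 = 64, cx_4 = 200, cy_4 = 40, r_4 = 28, x0_5 = 384, y0_5 = 188, x0_6 = 348, y0_6 = 436, x1_6 = 484, y1_6 = 512, cx_7 = 68, cy_7 = 96, r_7 = 32, x0_8 = 192, y0_8 = 336, x0_9 = 40, y0_9 = 268, x1_9 = 112, y1_9 = 384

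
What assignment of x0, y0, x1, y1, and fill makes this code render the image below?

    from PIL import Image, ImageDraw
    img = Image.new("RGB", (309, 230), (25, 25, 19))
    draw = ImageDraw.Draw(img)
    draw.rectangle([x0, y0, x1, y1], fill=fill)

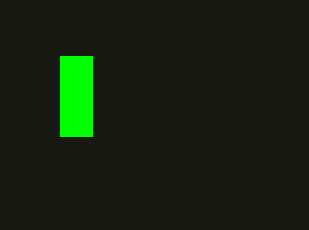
x0 = 60, y0 = 56, x1 = 92, y1 = 136, fill = 'lime'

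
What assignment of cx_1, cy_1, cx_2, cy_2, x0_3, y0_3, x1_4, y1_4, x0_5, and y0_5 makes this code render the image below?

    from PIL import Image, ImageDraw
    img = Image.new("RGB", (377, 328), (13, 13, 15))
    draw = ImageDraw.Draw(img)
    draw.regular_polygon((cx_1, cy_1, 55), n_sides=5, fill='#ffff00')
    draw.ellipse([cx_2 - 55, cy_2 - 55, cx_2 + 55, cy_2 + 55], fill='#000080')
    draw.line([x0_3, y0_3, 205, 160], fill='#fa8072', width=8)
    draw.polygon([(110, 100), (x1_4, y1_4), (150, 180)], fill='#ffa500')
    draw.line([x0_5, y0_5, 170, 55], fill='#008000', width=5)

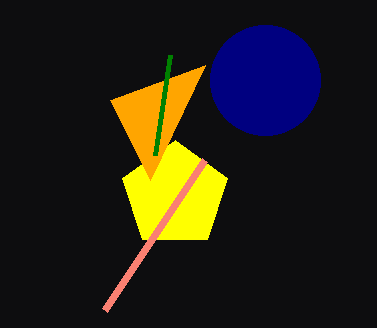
cx_1 = 175
cy_1 = 195
cx_2 = 265
cy_2 = 80
x0_3 = 105
y0_3 = 310
x1_4 = 205
y1_4 = 65
x0_5 = 155
y0_5 = 155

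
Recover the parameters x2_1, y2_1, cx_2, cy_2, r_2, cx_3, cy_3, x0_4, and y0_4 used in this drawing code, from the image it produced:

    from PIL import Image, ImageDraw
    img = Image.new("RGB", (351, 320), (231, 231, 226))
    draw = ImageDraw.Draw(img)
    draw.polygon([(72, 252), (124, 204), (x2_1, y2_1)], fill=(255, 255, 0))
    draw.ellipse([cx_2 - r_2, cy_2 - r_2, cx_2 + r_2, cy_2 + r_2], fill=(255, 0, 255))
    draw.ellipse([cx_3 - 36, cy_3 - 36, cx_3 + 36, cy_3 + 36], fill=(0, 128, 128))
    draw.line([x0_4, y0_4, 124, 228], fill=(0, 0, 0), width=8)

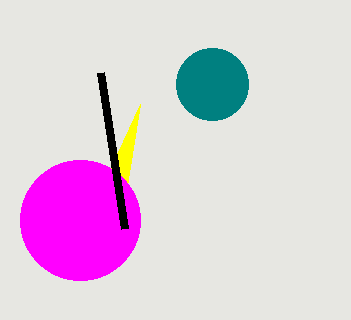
x2_1 = 140
y2_1 = 104
cx_2 = 80
cy_2 = 220
r_2 = 60
cx_3 = 212
cy_3 = 84
x0_4 = 100
y0_4 = 72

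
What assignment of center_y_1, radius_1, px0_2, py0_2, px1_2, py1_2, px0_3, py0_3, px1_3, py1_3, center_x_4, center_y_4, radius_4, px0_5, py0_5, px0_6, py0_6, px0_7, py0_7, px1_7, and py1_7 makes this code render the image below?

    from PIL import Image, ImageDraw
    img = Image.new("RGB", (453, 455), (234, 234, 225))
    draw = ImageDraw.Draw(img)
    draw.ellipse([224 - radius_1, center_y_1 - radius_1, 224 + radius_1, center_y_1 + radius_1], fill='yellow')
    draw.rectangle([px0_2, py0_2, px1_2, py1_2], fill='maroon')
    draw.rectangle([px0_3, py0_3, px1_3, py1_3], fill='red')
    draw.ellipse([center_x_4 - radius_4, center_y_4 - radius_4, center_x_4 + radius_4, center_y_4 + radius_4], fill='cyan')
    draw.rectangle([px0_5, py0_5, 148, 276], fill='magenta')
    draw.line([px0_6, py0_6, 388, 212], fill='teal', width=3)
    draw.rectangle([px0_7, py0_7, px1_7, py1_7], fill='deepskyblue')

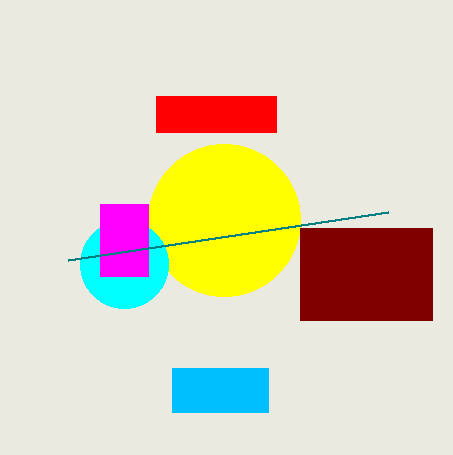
center_y_1 = 220
radius_1 = 76
px0_2 = 300
py0_2 = 228
px1_2 = 432
py1_2 = 320
px0_3 = 156
py0_3 = 96
px1_3 = 276
py1_3 = 132
center_x_4 = 124
center_y_4 = 264
radius_4 = 44
px0_5 = 100
py0_5 = 204
px0_6 = 68
py0_6 = 260
px0_7 = 172
py0_7 = 368
px1_7 = 268
py1_7 = 412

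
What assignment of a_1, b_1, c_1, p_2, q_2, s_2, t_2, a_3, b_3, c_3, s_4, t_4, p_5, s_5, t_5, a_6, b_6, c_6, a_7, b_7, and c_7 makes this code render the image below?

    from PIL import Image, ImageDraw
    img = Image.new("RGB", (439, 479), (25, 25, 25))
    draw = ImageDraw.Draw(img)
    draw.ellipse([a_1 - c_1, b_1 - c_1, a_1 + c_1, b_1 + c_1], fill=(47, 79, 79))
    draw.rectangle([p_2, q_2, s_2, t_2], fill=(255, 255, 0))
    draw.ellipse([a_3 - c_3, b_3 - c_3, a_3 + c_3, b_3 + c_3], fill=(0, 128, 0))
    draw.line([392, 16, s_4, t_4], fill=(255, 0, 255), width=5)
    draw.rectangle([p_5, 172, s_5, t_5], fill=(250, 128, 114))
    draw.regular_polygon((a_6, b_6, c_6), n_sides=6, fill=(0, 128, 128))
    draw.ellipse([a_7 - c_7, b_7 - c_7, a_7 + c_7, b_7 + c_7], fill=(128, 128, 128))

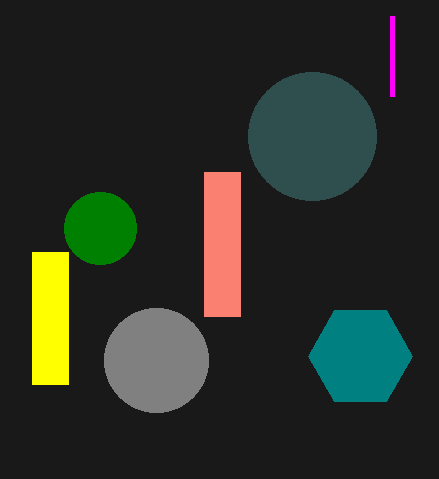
a_1 = 312
b_1 = 136
c_1 = 64
p_2 = 32
q_2 = 252
s_2 = 68
t_2 = 384
a_3 = 100
b_3 = 228
c_3 = 36
s_4 = 392
t_4 = 96
p_5 = 204
s_5 = 240
t_5 = 316
a_6 = 360
b_6 = 356
c_6 = 52
a_7 = 156
b_7 = 360
c_7 = 52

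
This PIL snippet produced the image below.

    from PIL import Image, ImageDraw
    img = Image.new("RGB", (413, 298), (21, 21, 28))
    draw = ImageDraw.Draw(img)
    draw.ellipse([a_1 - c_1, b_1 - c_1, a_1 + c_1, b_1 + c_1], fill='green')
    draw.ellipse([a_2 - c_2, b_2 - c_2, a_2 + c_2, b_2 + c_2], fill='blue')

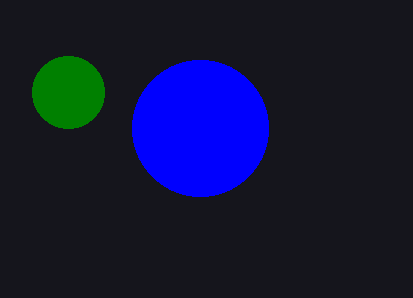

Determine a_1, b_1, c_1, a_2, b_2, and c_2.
a_1 = 68
b_1 = 92
c_1 = 36
a_2 = 200
b_2 = 128
c_2 = 68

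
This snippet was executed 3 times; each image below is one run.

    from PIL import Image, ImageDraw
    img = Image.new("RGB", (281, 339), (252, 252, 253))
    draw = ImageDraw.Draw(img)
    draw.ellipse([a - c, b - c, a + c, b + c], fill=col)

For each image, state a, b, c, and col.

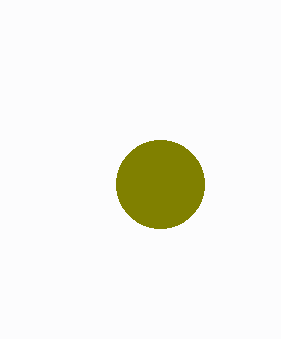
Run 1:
a = 160; b = 184; c = 44; col = 'olive'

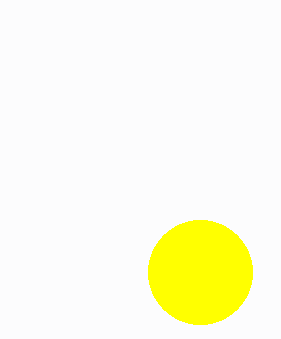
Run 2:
a = 200; b = 272; c = 52; col = 'yellow'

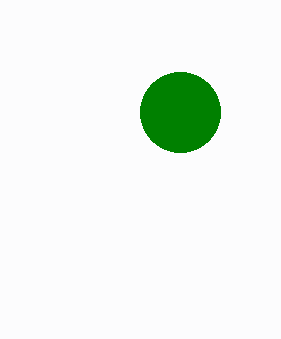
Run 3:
a = 180, b = 112, c = 40, col = 'green'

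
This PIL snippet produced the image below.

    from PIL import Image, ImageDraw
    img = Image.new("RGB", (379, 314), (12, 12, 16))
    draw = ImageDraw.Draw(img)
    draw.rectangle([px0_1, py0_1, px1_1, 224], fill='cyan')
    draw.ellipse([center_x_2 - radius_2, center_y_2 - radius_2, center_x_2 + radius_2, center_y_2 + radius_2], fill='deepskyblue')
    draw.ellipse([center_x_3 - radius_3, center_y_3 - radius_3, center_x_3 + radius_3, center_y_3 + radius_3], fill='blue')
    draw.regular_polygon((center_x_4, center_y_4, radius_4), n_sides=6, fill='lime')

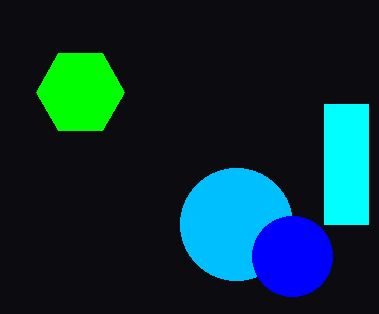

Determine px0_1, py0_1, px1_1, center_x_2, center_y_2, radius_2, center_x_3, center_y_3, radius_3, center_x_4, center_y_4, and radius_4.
px0_1 = 324, py0_1 = 104, px1_1 = 368, center_x_2 = 236, center_y_2 = 224, radius_2 = 56, center_x_3 = 292, center_y_3 = 256, radius_3 = 40, center_x_4 = 80, center_y_4 = 92, radius_4 = 44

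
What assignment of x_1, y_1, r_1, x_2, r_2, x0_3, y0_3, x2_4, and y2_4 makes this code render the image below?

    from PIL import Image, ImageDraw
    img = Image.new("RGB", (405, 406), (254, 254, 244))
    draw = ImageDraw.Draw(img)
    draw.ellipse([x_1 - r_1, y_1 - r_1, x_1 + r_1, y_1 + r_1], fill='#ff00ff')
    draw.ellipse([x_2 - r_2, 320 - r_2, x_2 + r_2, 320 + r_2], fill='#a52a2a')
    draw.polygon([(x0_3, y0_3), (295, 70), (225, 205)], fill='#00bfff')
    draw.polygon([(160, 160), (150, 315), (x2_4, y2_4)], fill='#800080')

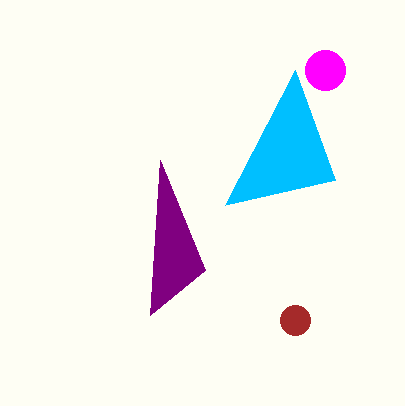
x_1 = 325; y_1 = 70; r_1 = 20; x_2 = 295; r_2 = 15; x0_3 = 335; y0_3 = 180; x2_4 = 205; y2_4 = 270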